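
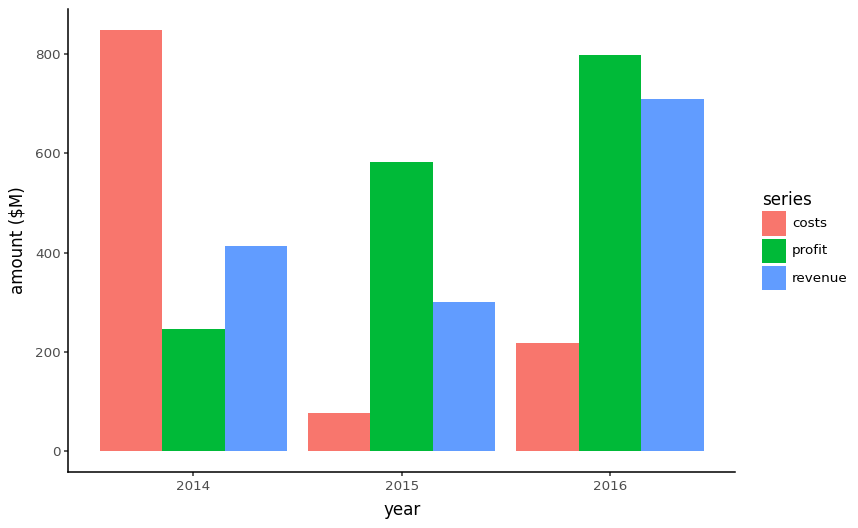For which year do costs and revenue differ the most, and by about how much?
2016: costs ≈ 200, revenue ≈ 700 → gap ≈ 500. Next-largest (2014) is only ≈ 400.

2016, ≈ 500 $M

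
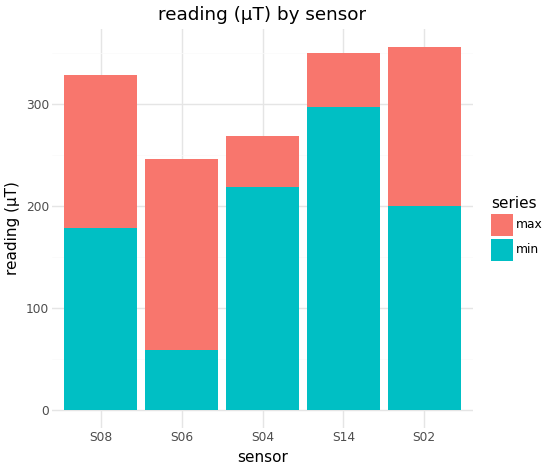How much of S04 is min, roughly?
≈ 200

min top ≈ 200, bottom ≈ 0; segment ≈ 200.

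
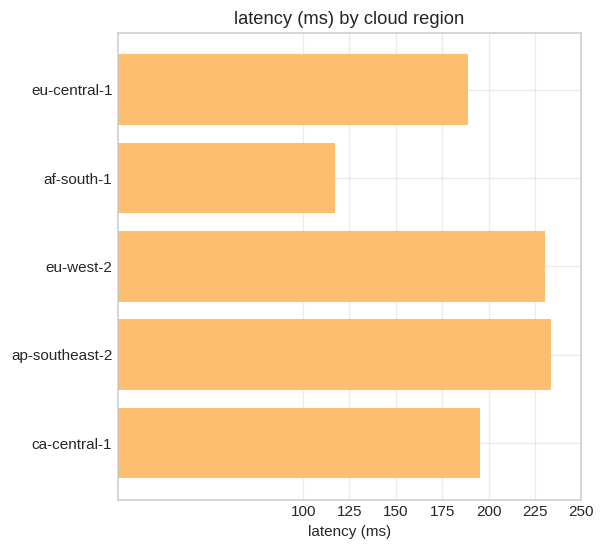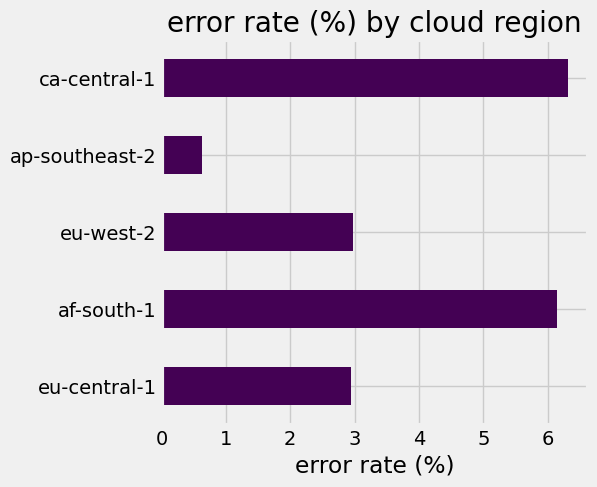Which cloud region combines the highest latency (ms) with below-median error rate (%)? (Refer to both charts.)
Chart 2 median error rate (%) ≈ 3; below-median cloud regions: eu-central-1, ap-southeast-2. Among those, ap-southeast-2 has the highest latency (ms) (≈ 225).

ap-southeast-2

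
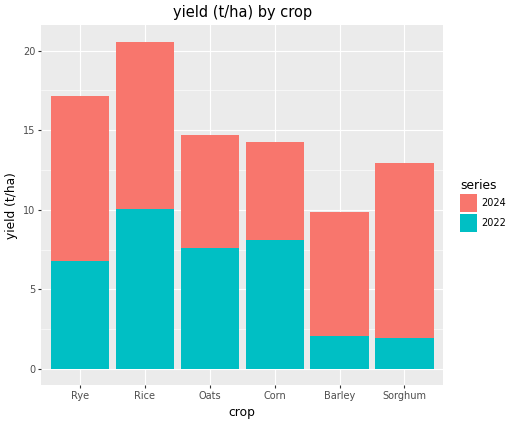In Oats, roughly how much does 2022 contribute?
2022 top ≈ 8, bottom ≈ 0; segment ≈ 8.

≈ 8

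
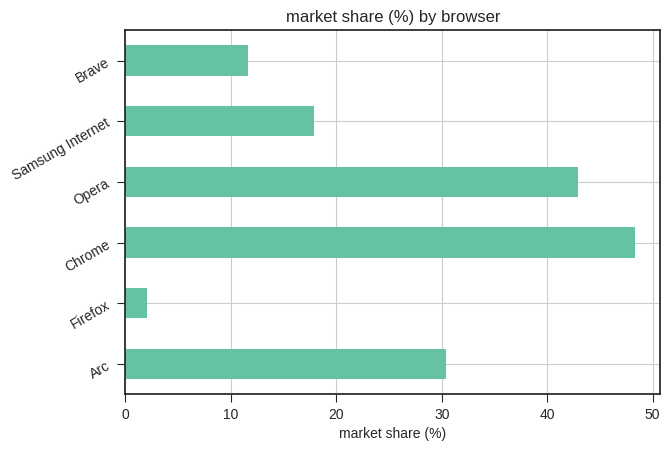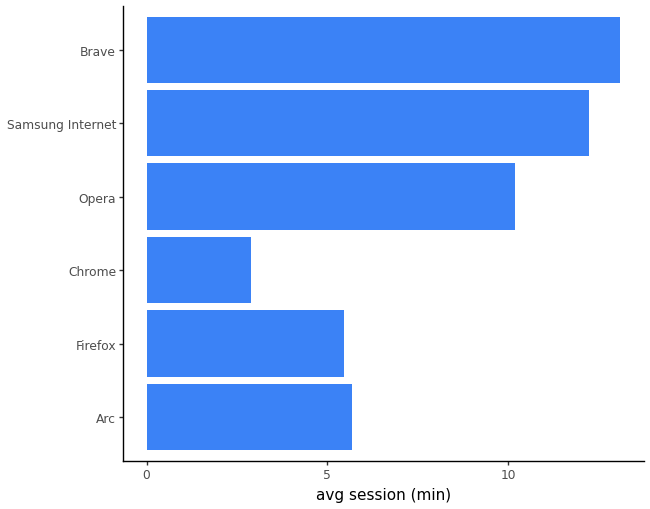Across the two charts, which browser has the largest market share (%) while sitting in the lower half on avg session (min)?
Chart 2 median avg session (min) ≈ 8; below-median browsers: Arc, Firefox, Chrome. Among those, Chrome has the highest market share (%) (≈ 50).

Chrome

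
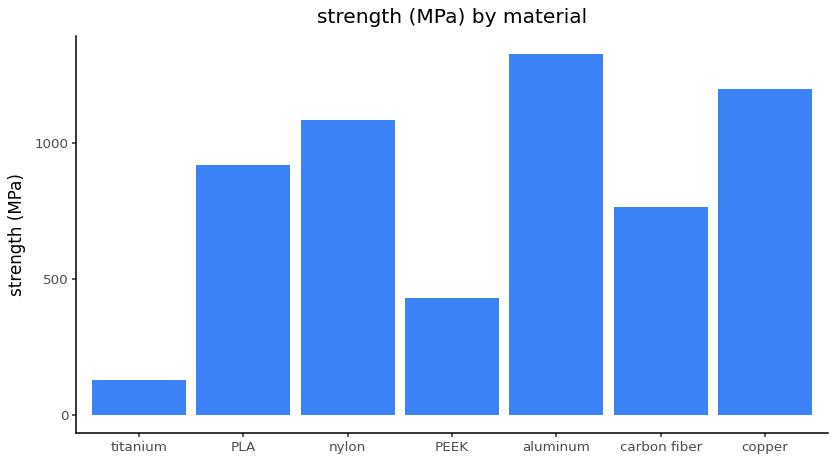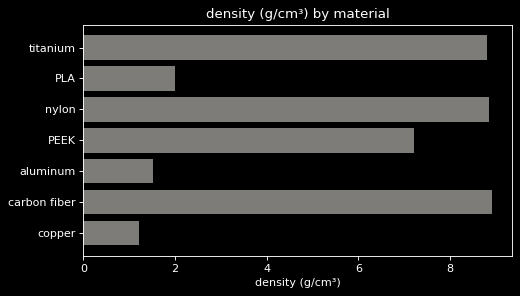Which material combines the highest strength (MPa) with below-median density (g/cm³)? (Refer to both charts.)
Chart 2 median density (g/cm³) ≈ 7; below-median materials: PLA, aluminum, copper. Among those, aluminum has the highest strength (MPa) (≈ 1400).

aluminum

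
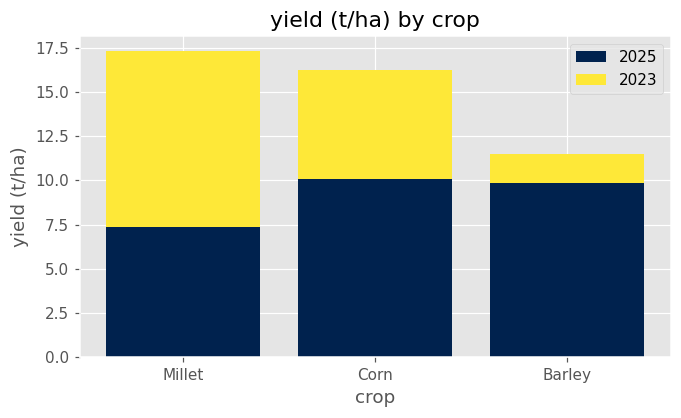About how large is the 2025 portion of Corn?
2025 top ≈ 10, bottom ≈ 0; segment ≈ 10.

≈ 10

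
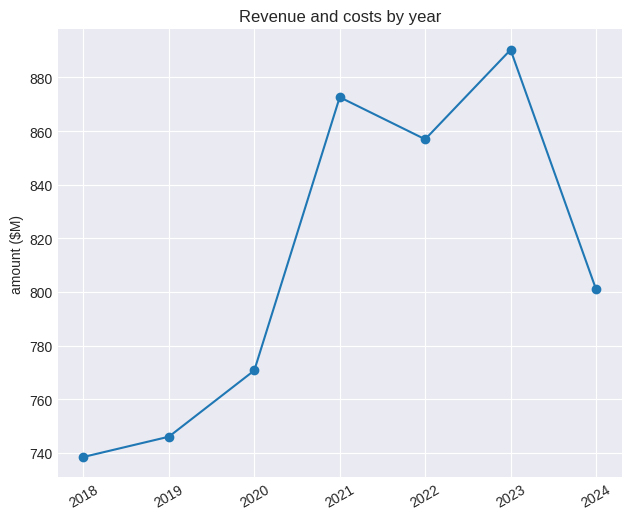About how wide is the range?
≈ 160

Max 2023 ≈ 900, min 2018 ≈ 740; range ≈ 160.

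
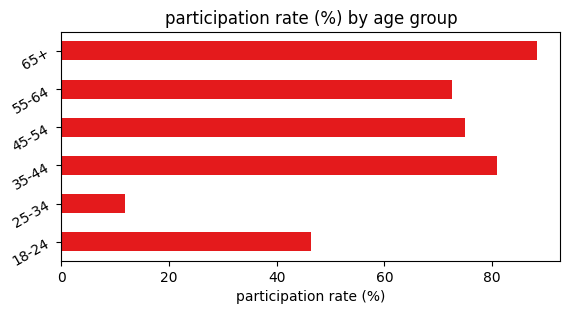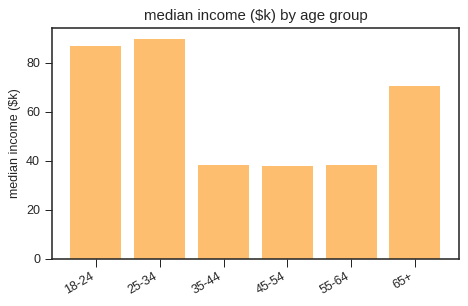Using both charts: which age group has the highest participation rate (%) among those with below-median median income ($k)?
Chart 2 median median income ($k) ≈ 50; below-median age groups: 35-44, 45-54, 55-64. Among those, 35-44 has the highest participation rate (%) (≈ 80).

35-44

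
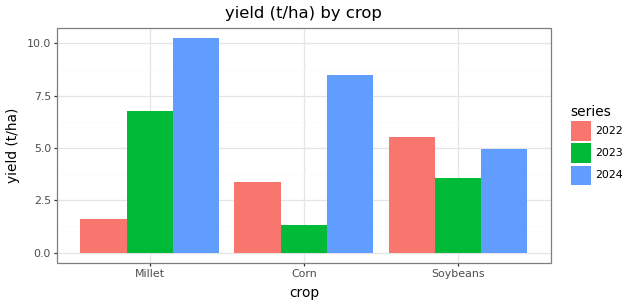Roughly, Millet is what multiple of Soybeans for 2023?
≈ 1.75×

Millet ≈ 7, Soybeans ≈ 4; 7/4 ≈ 1.75.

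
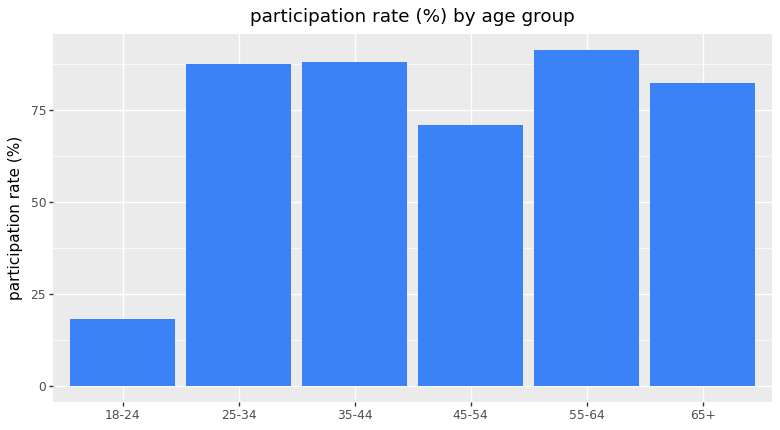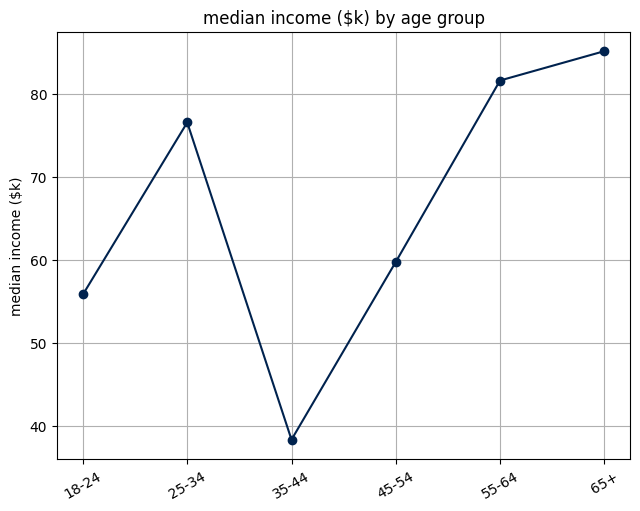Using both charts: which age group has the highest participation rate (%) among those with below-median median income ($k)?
35-44

Chart 2 median median income ($k) ≈ 70; below-median age groups: 18-24, 35-44, 45-54. Among those, 35-44 has the highest participation rate (%) (≈ 90).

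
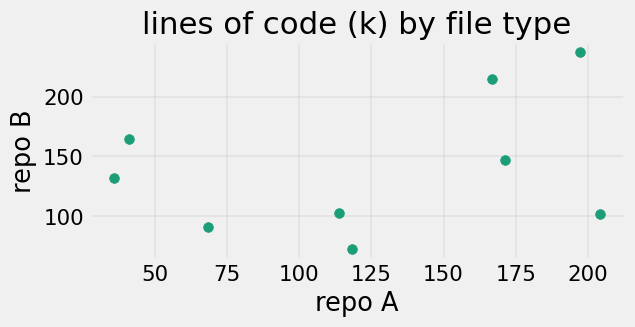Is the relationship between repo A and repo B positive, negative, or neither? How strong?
Points are positively correlated; weak (|r| ≈ 0.3).

positive, weak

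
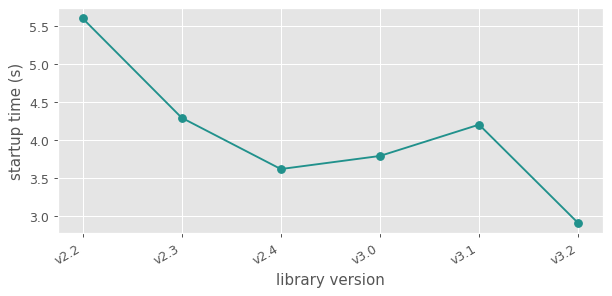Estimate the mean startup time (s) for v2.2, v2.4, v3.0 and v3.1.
≈ 4.25

(5.5 + 3.5 + 4.0 + 4.0) / 4 ≈ 4.25.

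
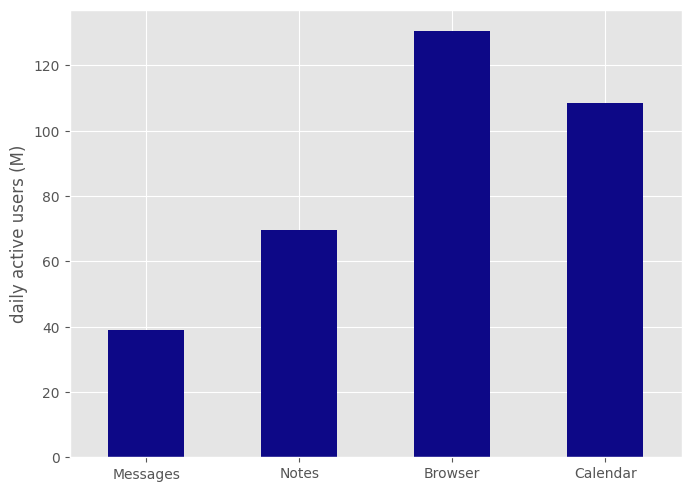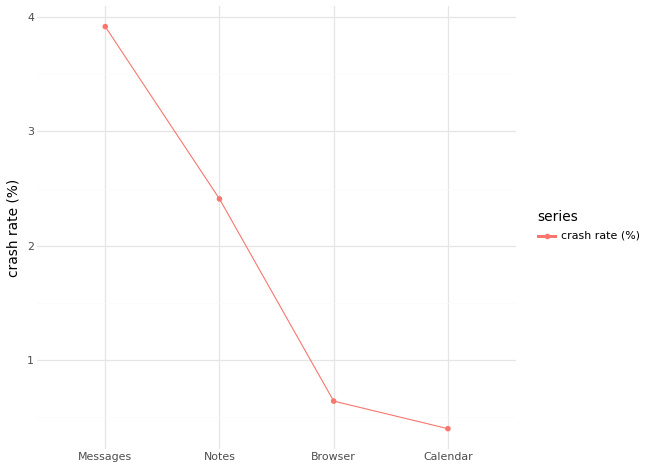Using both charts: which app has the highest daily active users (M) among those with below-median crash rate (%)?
Browser

Chart 2 median crash rate (%) ≈ 1.5; below-median apps: Browser, Calendar. Among those, Browser has the highest daily active users (M) (≈ 140).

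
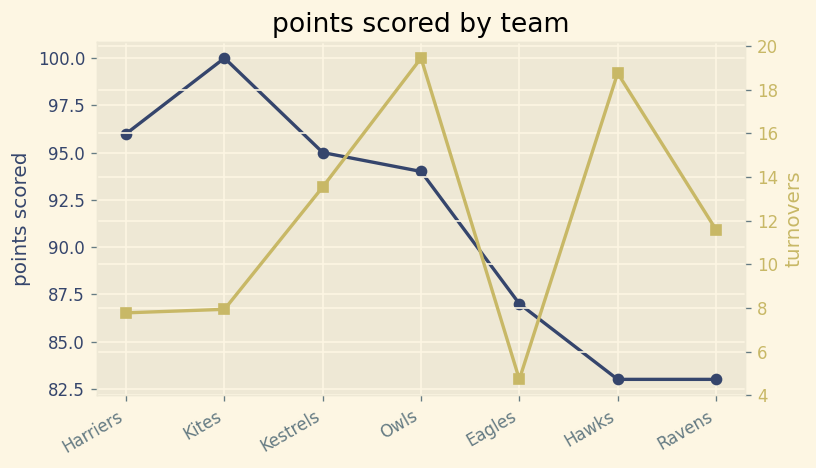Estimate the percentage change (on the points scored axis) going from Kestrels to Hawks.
Kestrels ≈ 96, Hawks ≈ 84; (84 − 96) / 96 ≈ -12.5%.

≈ -12.5%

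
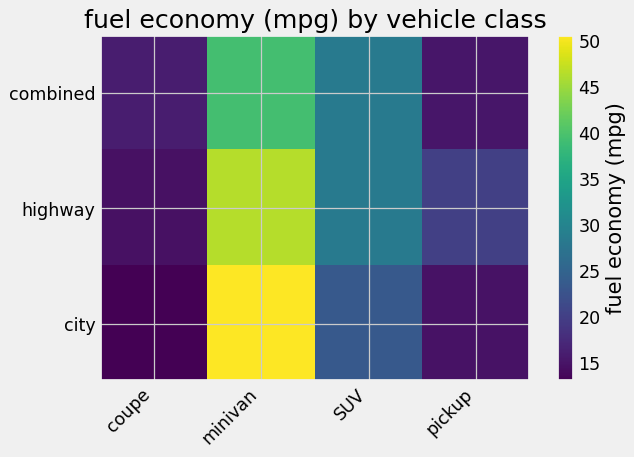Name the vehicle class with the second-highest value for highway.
Top 3 for highway: minivan ≈ 45, SUV ≈ 30, pickup ≈ 20.

SUV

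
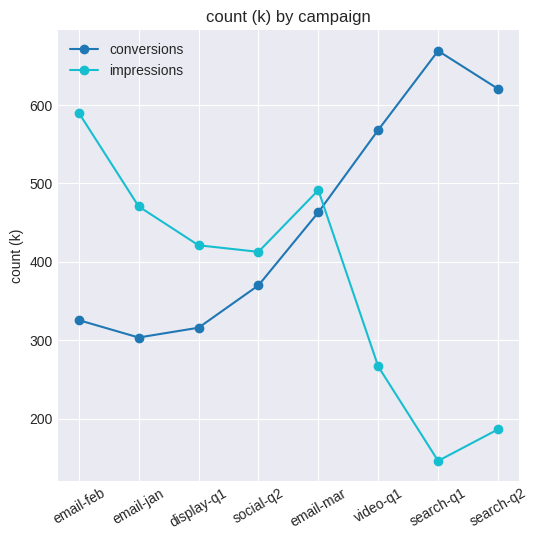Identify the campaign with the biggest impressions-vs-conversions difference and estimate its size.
search-q1: impressions ≈ 150, conversions ≈ 650 → gap ≈ 500. Next-largest (search-q2) is only ≈ 400.

search-q1, ≈ 500 k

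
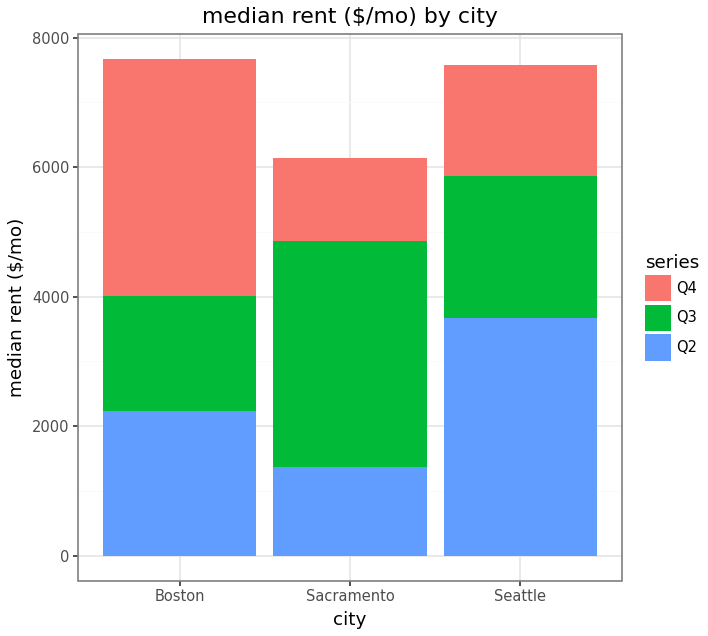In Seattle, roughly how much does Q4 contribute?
≈ 2000

Q4 top ≈ 8000, bottom ≈ 6000; segment ≈ 2000.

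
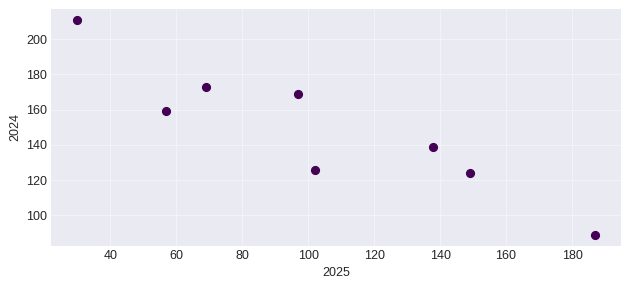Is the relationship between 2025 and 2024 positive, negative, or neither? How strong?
negative, strong

Points are negatively correlated; strong (|r| ≈ 0.9).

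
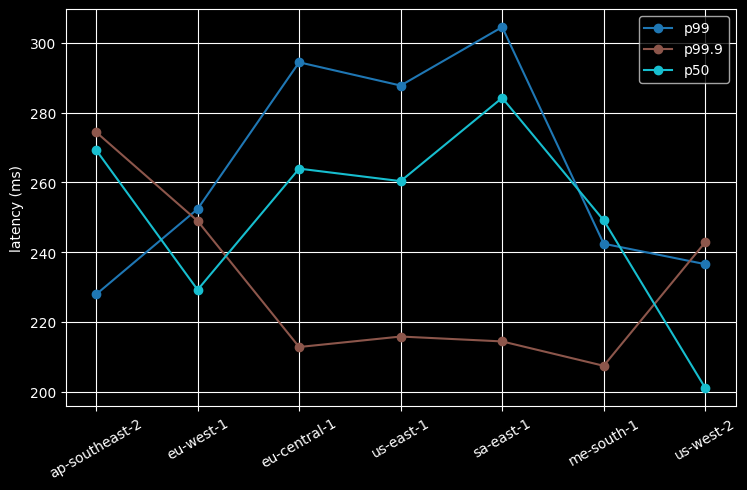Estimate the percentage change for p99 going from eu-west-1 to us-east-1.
eu-west-1 ≈ 250, us-east-1 ≈ 290; (290 − 250) / 250 ≈ +16%.

≈ +16%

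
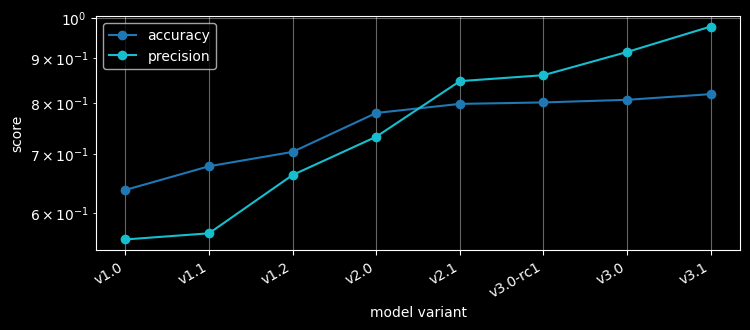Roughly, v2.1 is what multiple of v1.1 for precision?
≈ 1.55×

v2.1 ≈ 0.85, v1.1 ≈ 0.55; 0.85/0.55 ≈ 1.55.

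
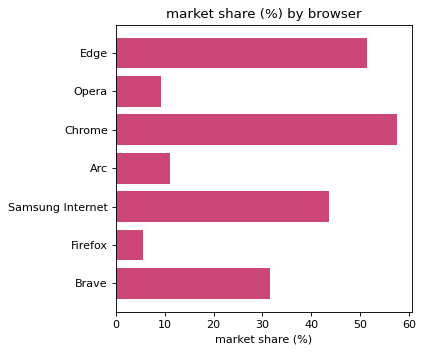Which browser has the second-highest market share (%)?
Top 3: Chrome ≈ 60, Edge ≈ 50, Samsung Internet ≈ 45.

Edge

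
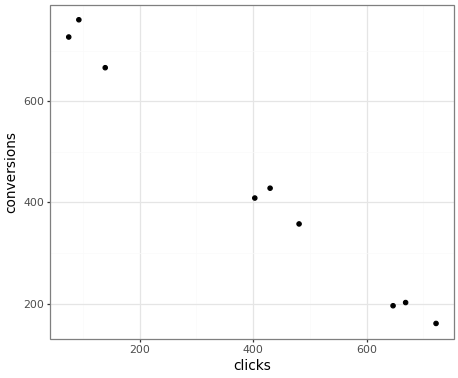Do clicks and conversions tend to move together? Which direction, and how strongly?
Points are negatively correlated; strong (|r| ≈ 1.0).

negative, strong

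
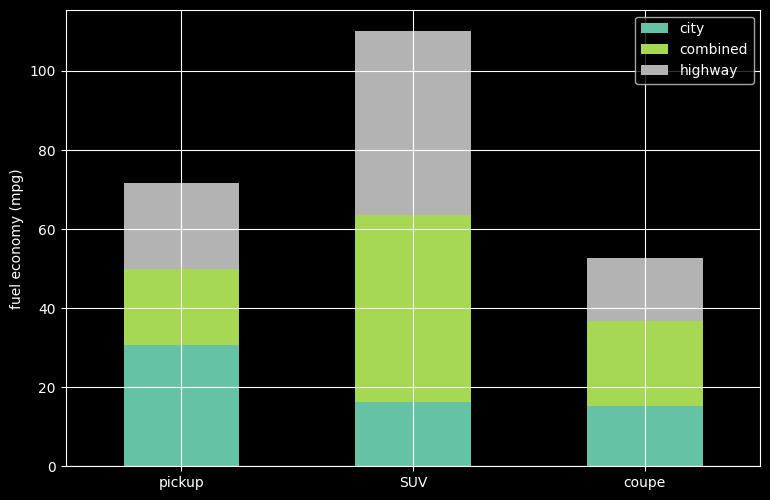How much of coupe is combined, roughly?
≈ 20

combined top ≈ 40, bottom ≈ 20; segment ≈ 20.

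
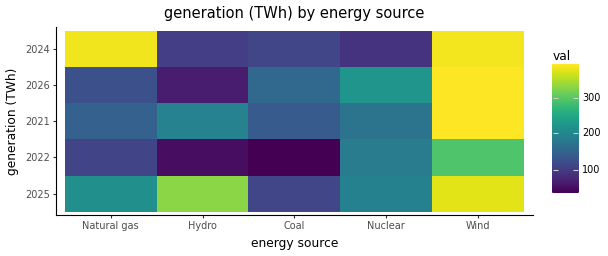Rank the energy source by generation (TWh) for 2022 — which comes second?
Nuclear

Top 3 for 2022: Wind ≈ 300, Nuclear ≈ 200, Natural gas ≈ 100.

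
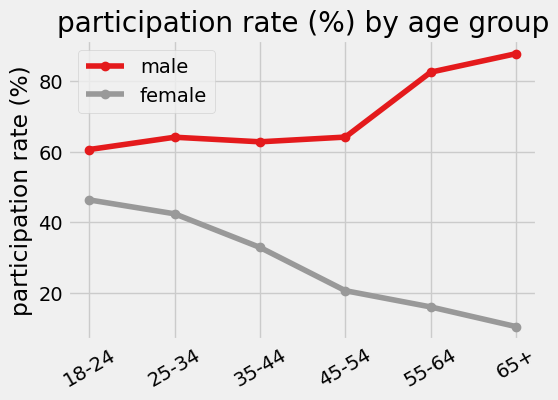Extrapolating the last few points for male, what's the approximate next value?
≈ 105

Last three: 60, 80, 90 → slope ≈ 15/step → next ≈ 105.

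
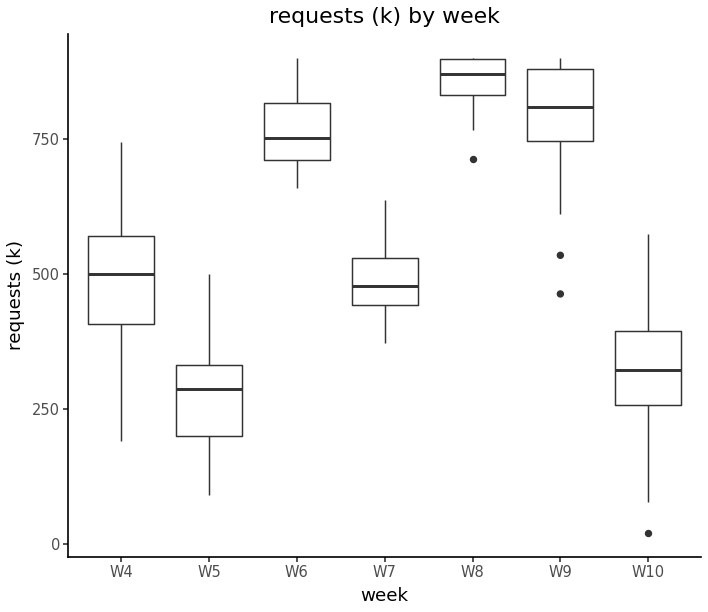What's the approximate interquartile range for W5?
Q3 ≈ 350, Q1 ≈ 200; IQR ≈ 150.

≈ 150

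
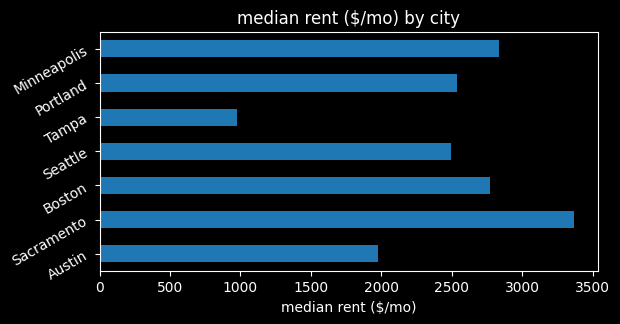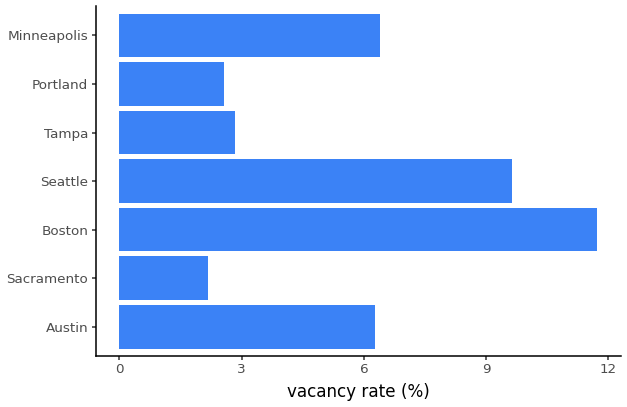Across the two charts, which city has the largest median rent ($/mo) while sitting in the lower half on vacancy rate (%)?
Chart 2 median vacancy rate (%) ≈ 6; below-median cities: Sacramento, Tampa, Portland. Among those, Sacramento has the highest median rent ($/mo) (≈ 3500).

Sacramento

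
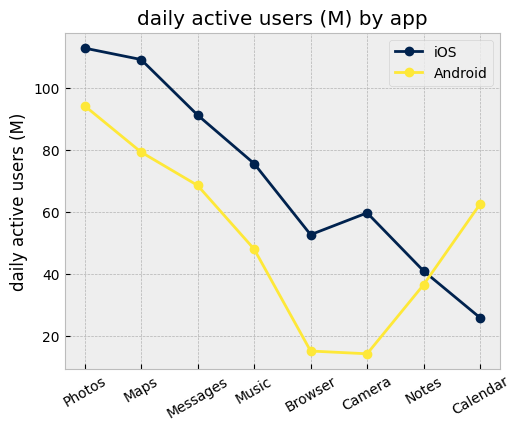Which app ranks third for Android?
Top 4 for Android: Photos ≈ 90, Maps ≈ 80, Messages ≈ 70, Calendar ≈ 60.

Messages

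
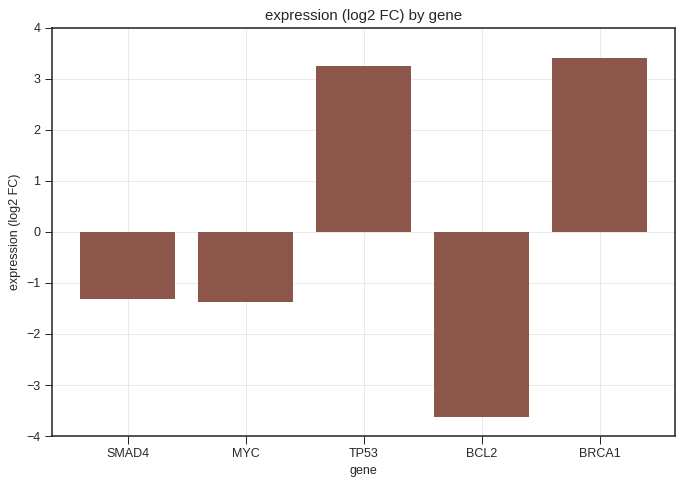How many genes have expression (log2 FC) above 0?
Above 0: TP53, BRCA1.

2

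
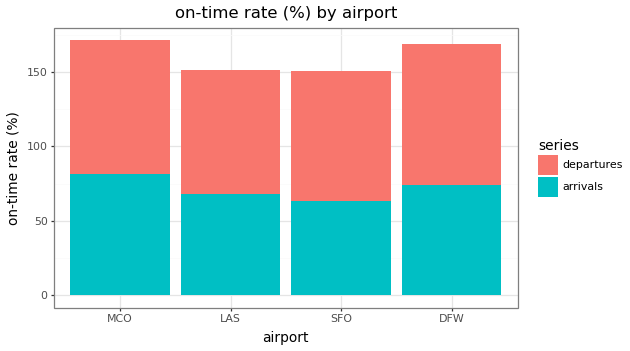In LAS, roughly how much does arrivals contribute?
≈ 60

arrivals top ≈ 60, bottom ≈ 0; segment ≈ 60.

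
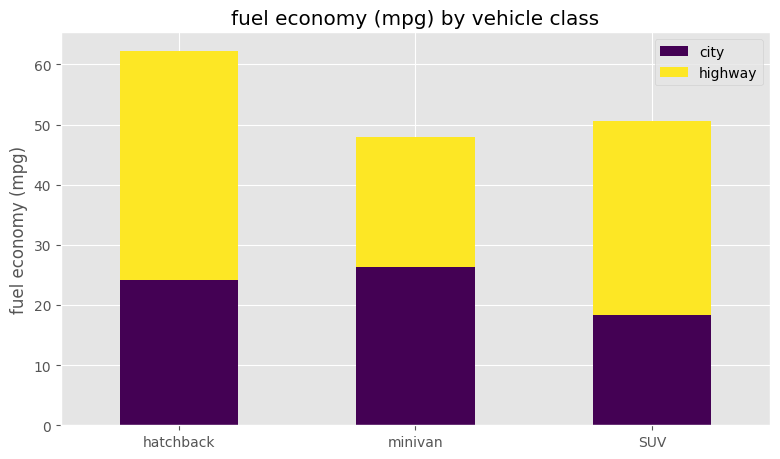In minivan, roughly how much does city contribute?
city top ≈ 30, bottom ≈ 0; segment ≈ 30.

≈ 30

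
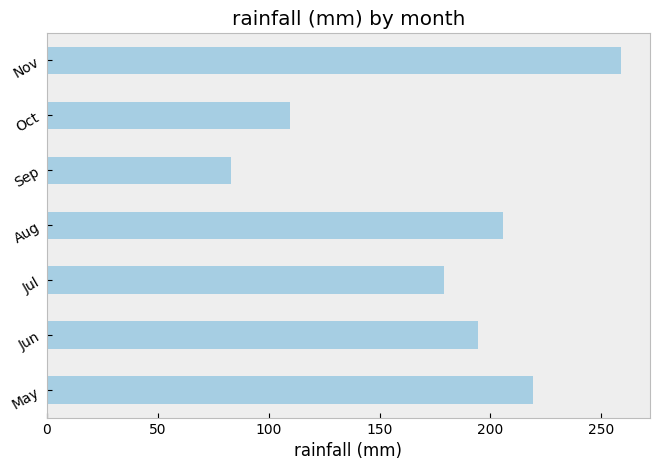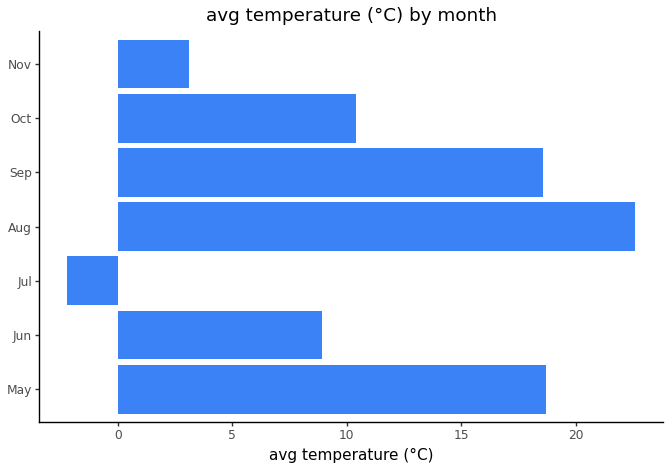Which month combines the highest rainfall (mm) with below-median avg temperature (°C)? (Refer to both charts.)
Chart 2 median avg temperature (°C) ≈ 10; below-median months: Jun, Jul, Nov. Among those, Nov has the highest rainfall (mm) (≈ 250).

Nov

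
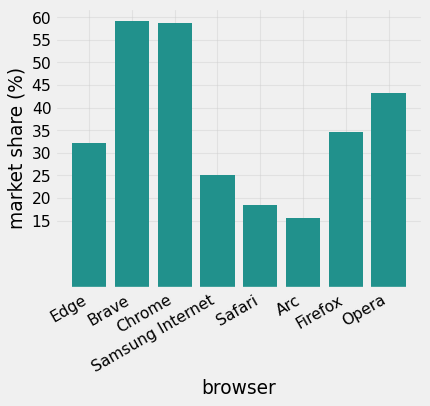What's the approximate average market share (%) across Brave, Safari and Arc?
≈ 32

(60 + 20 + 15) / 3 ≈ 32.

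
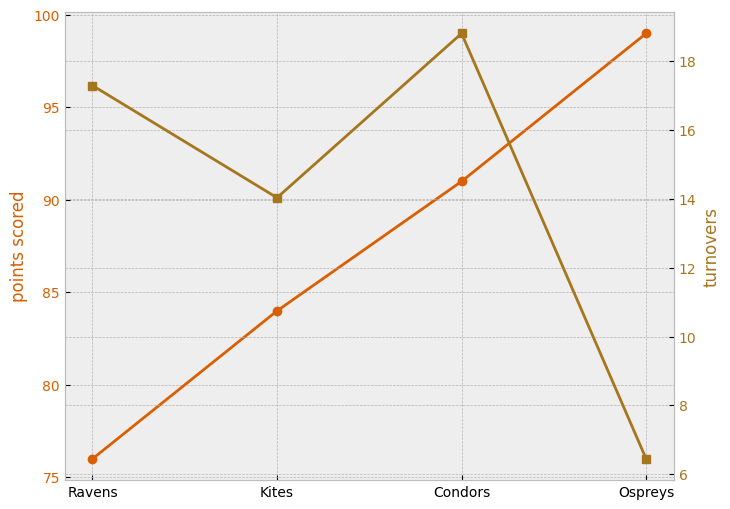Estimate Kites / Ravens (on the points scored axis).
Kites ≈ 84, Ravens ≈ 76; 84/76 ≈ 1.11.

≈ 1.11×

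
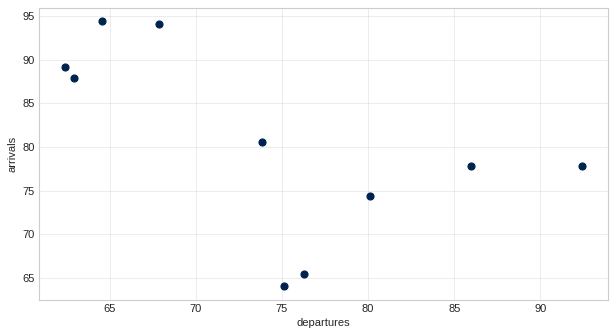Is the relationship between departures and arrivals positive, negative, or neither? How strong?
negative, moderate

Points are negatively correlated; moderate (|r| ≈ 0.6).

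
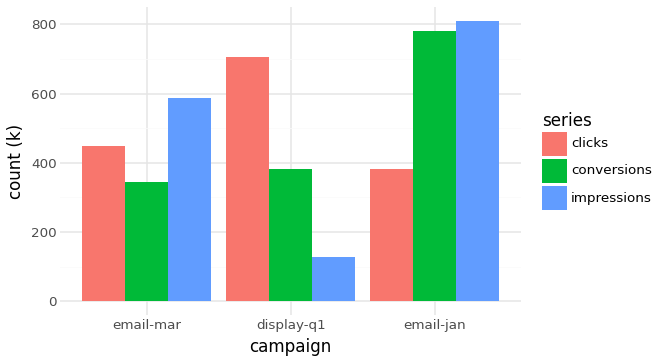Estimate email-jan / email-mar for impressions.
email-jan ≈ 800, email-mar ≈ 600; 800/600 ≈ 1.33.

≈ 1.33×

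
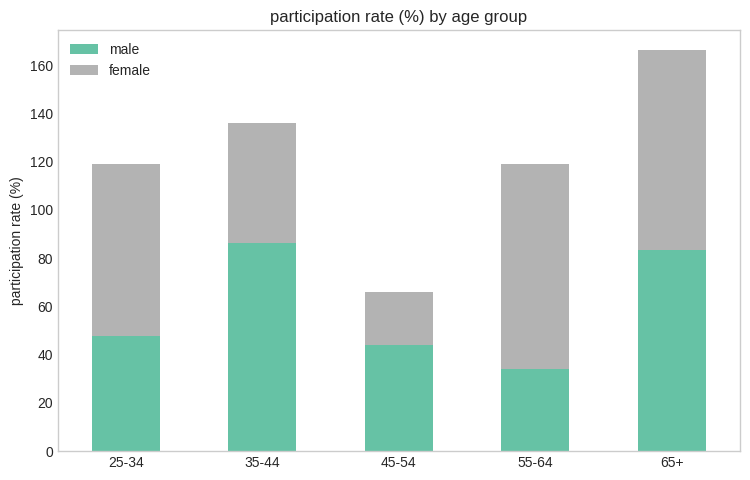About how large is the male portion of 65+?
≈ 80

male top ≈ 80, bottom ≈ 0; segment ≈ 80.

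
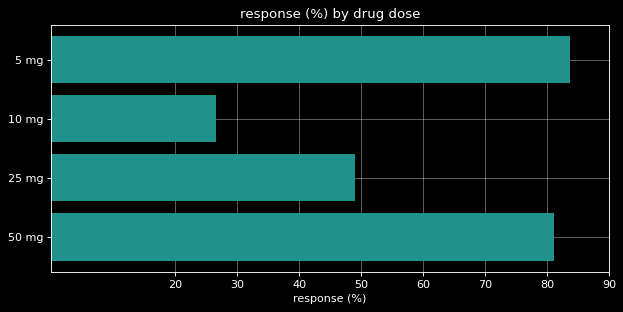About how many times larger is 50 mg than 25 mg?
≈ 1.6×

50 mg ≈ 80, 25 mg ≈ 50; 80/50 ≈ 1.6.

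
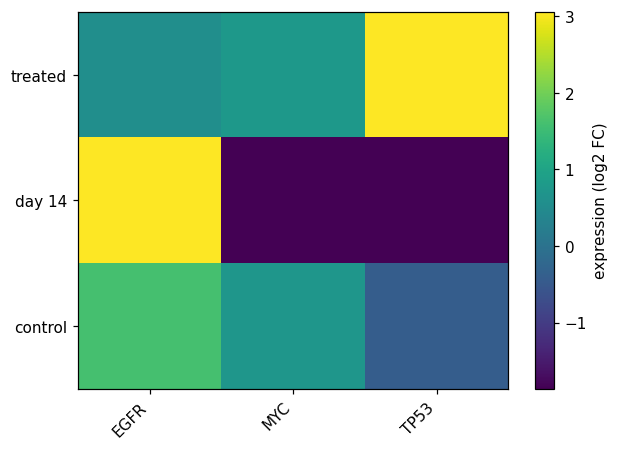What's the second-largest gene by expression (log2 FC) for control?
Top 3 for control: EGFR ≈ 1.5, MYC ≈ 0.5, TP53 ≈ -0.5.

MYC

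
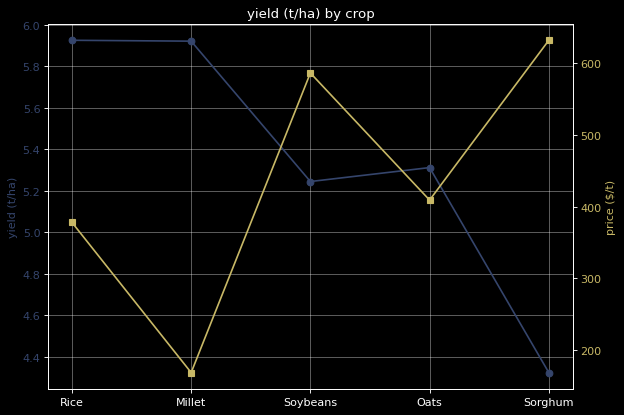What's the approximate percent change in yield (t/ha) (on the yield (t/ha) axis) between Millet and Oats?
Millet ≈ 6.0, Oats ≈ 5.4; (5.4 − 6.0) / 6.0 ≈ -10%.

≈ -10%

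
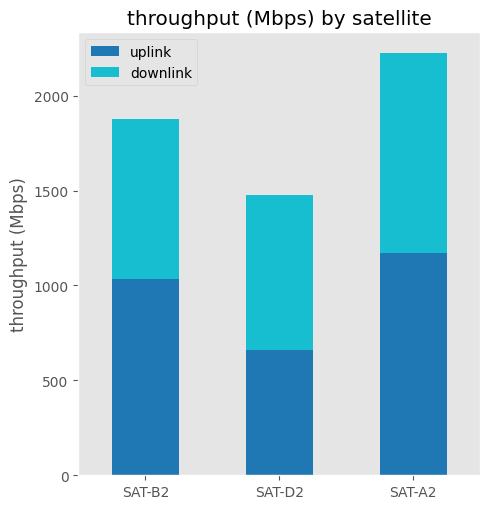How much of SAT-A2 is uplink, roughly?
uplink top ≈ 1200, bottom ≈ 0; segment ≈ 1200.

≈ 1200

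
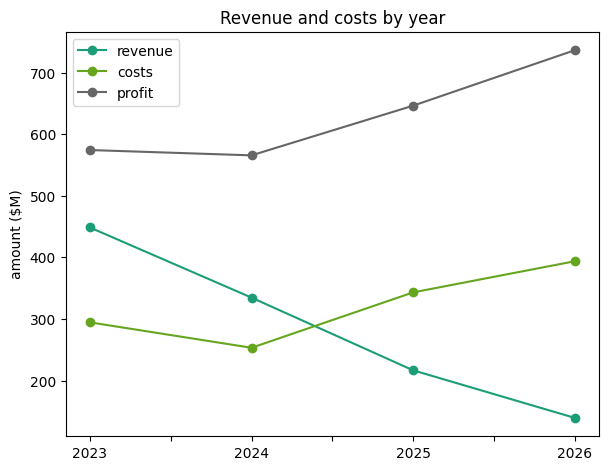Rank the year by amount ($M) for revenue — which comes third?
2025

Top 4 for revenue: 2023 ≈ 450, 2024 ≈ 350, 2025 ≈ 200, 2026 ≈ 150.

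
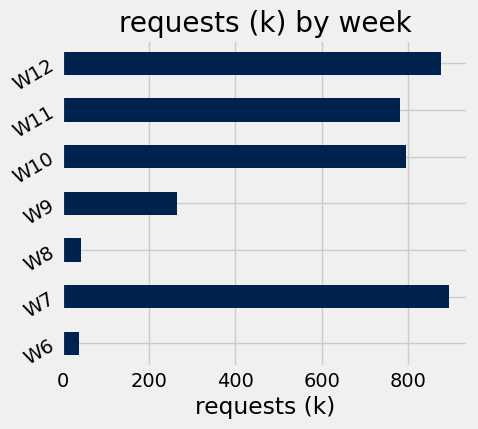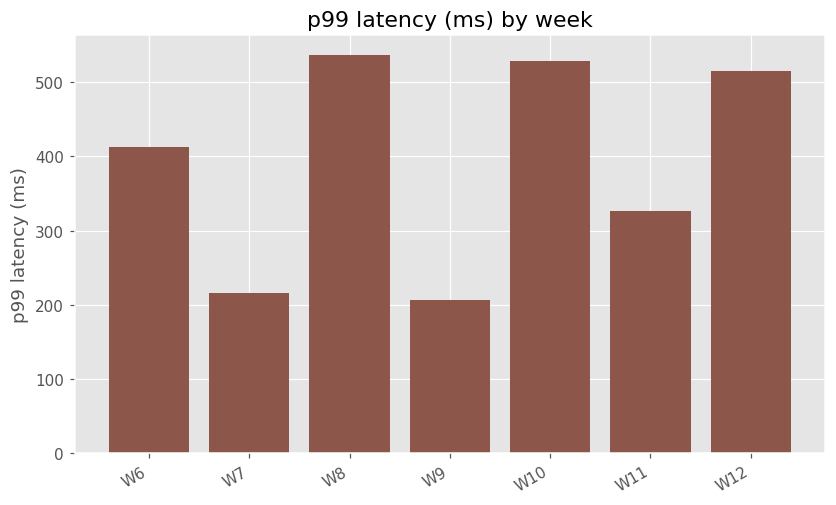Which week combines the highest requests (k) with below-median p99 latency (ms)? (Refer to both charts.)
W7

Chart 2 median p99 latency (ms) ≈ 400; below-median weeks: W7, W9, W11. Among those, W7 has the highest requests (k) (≈ 900).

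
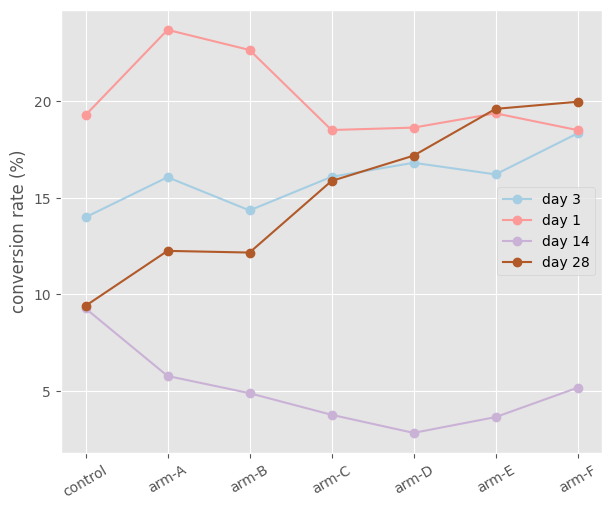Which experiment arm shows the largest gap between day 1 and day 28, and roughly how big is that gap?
arm-A, ≈ 12 %

arm-A: day 1 ≈ 24, day 28 ≈ 12 → gap ≈ 12. Next-largest (arm-B) is only ≈ 10.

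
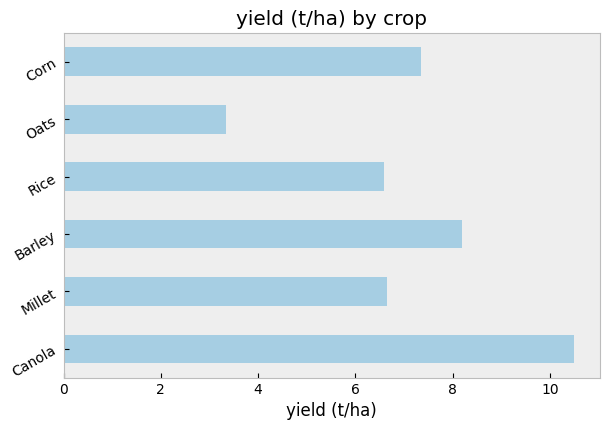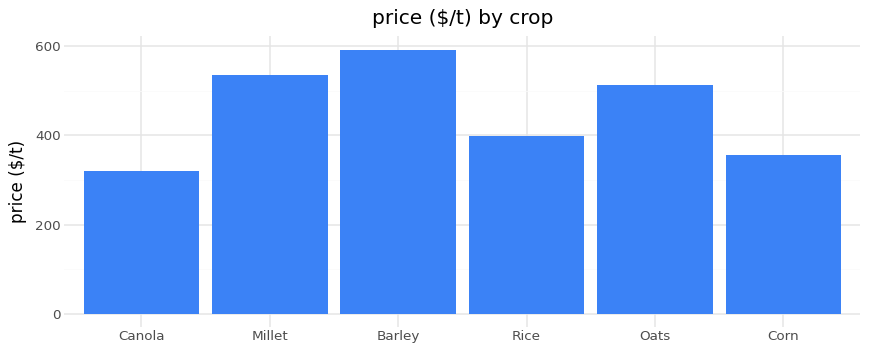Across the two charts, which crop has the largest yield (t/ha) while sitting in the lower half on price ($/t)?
Canola

Chart 2 median price ($/t) ≈ 500; below-median crops: Canola, Rice, Corn. Among those, Canola has the highest yield (t/ha) (≈ 11).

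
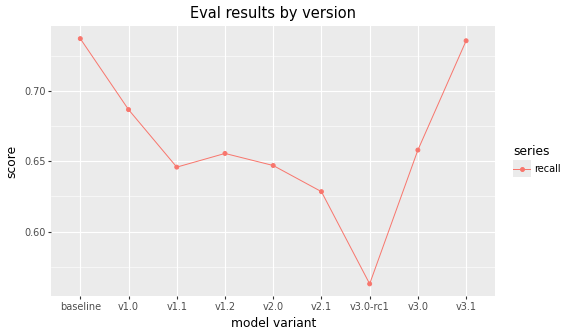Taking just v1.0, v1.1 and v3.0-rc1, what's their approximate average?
≈ 0.63

(0.68 + 0.64 + 0.56) / 3 ≈ 0.63.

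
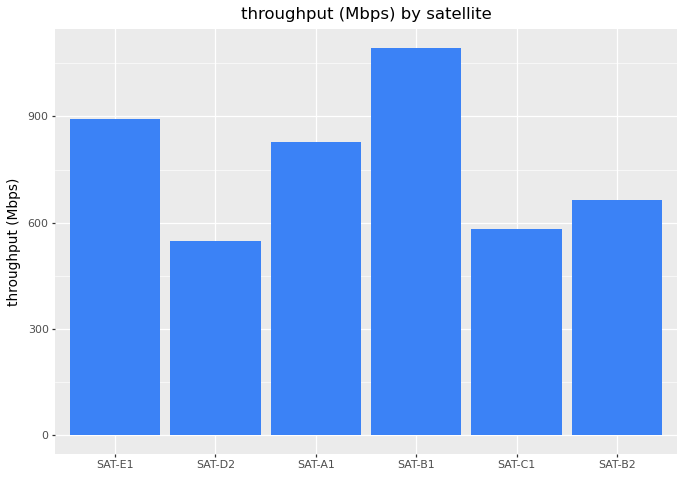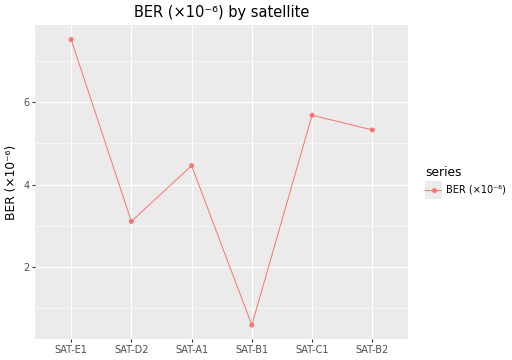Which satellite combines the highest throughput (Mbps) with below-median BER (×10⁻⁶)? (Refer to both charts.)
SAT-B1

Chart 2 median BER (×10⁻⁶) ≈ 5; below-median satellites: SAT-D2, SAT-A1, SAT-B1. Among those, SAT-B1 has the highest throughput (Mbps) (≈ 1000).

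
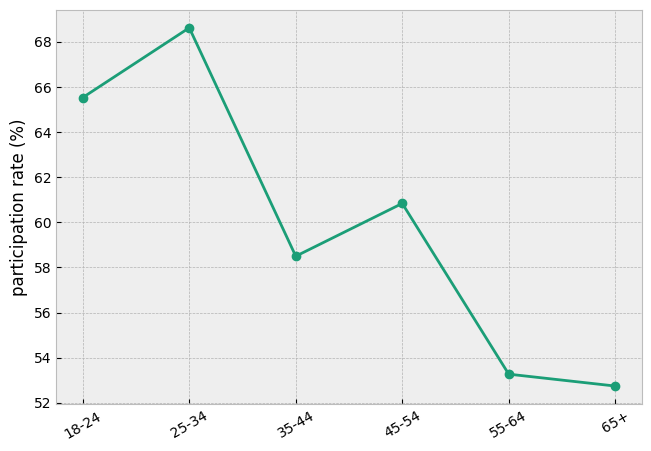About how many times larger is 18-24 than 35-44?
18-24 ≈ 66, 35-44 ≈ 58; 66/58 ≈ 1.14.

≈ 1.14×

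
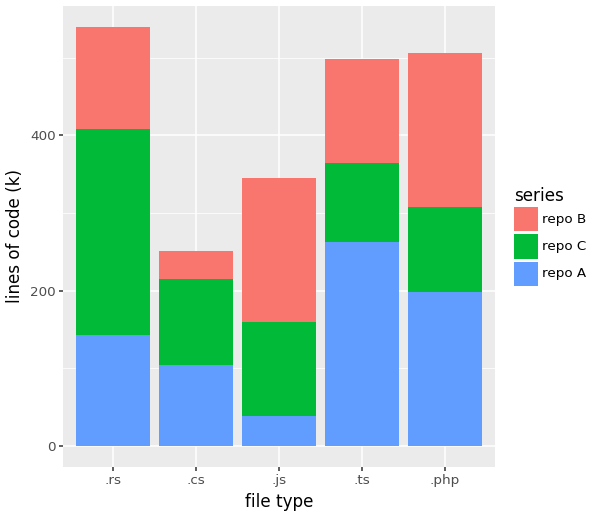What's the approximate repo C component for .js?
repo C top ≈ 150, bottom ≈ 50; segment ≈ 100.

≈ 100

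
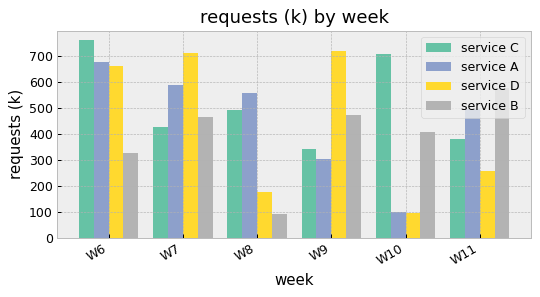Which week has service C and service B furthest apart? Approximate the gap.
W6, ≈ 500 k

W6: service C ≈ 800, service B ≈ 300 → gap ≈ 500. Next-largest (W8) is only ≈ 400.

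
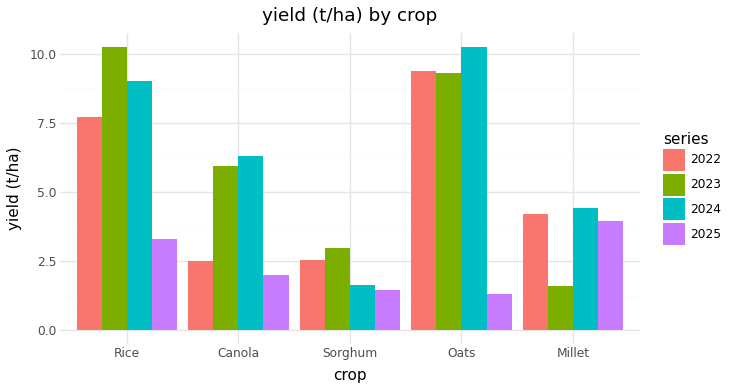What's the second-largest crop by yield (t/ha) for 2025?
Top 3 for 2025: Millet ≈ 4, Rice ≈ 3, Canola ≈ 2.

Rice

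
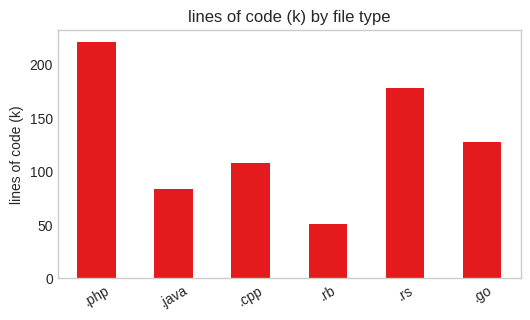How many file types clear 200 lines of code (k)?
Above 200: .php.

1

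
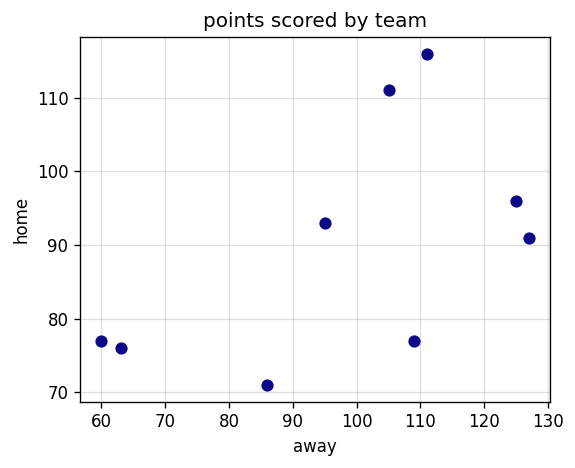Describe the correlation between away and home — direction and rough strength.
Points are positively correlated; moderate (|r| ≈ 0.6).

positive, moderate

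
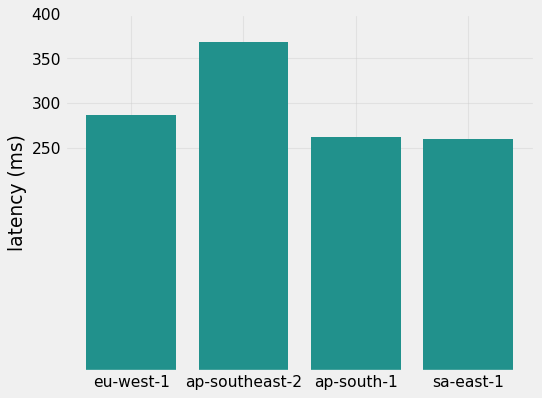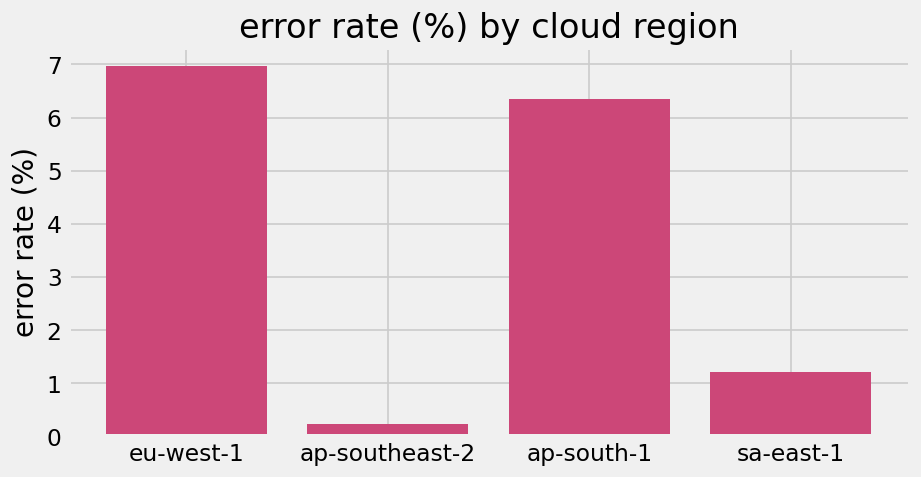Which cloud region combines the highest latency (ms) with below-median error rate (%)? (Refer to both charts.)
Chart 2 median error rate (%) ≈ 4; below-median cloud regions: ap-southeast-2, sa-east-1. Among those, ap-southeast-2 has the highest latency (ms) (≈ 350).

ap-southeast-2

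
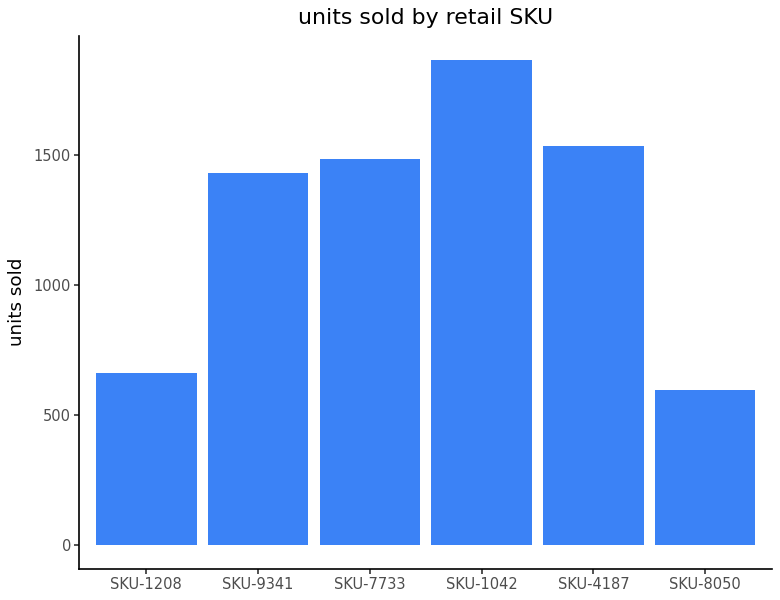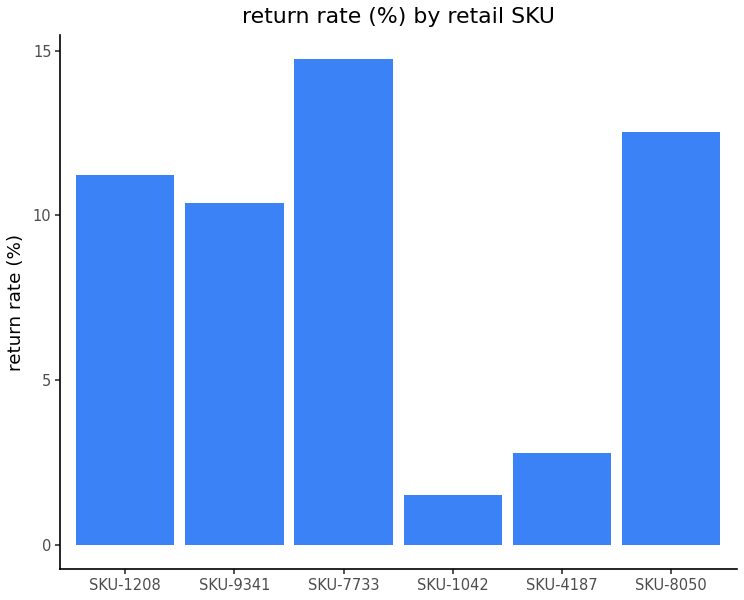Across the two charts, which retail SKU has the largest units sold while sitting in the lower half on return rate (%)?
SKU-1042

Chart 2 median return rate (%) ≈ 10; below-median retail SKUs: SKU-9341, SKU-1042, SKU-4187. Among those, SKU-1042 has the highest units sold (≈ 1800).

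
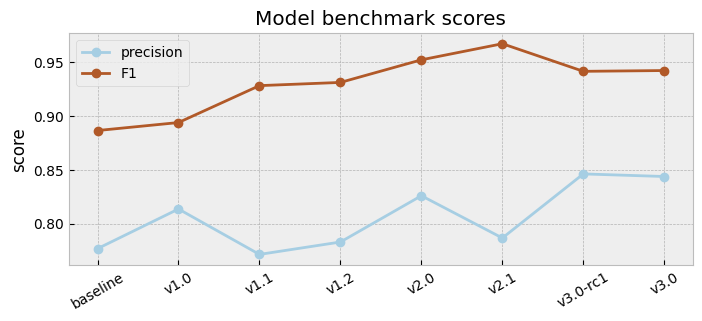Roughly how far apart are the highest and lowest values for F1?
≈ 0.08

Max v2.1 ≈ 0.96, min baseline ≈ 0.88; range ≈ 0.08.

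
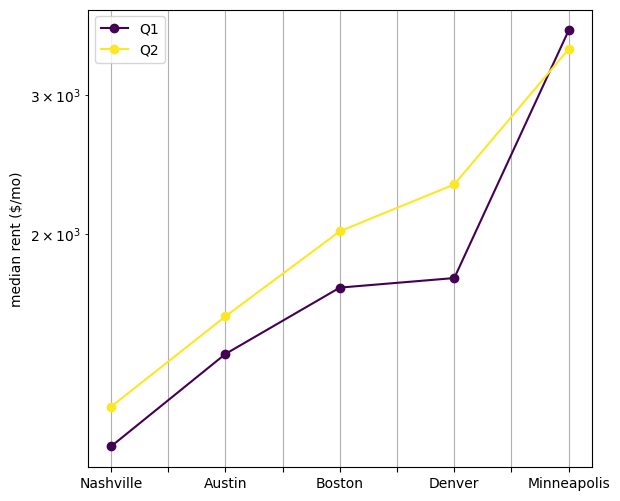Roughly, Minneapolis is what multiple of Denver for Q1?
Minneapolis ≈ 3500, Denver ≈ 2000; 3500/2000 ≈ 1.75.

≈ 1.75×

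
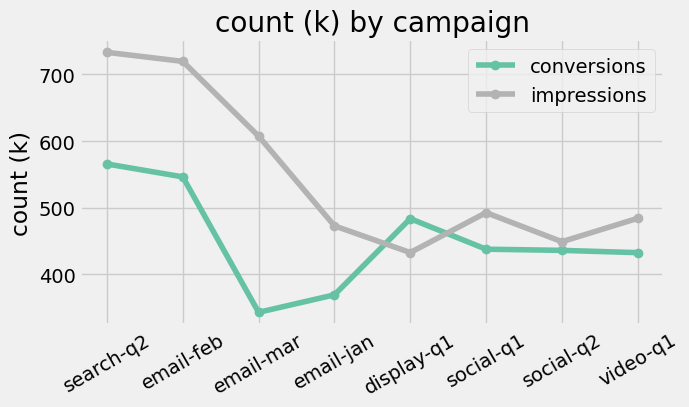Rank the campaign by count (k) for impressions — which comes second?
Top 3 for impressions: search-q2 ≈ 750, email-feb ≈ 700, email-mar ≈ 600.

email-feb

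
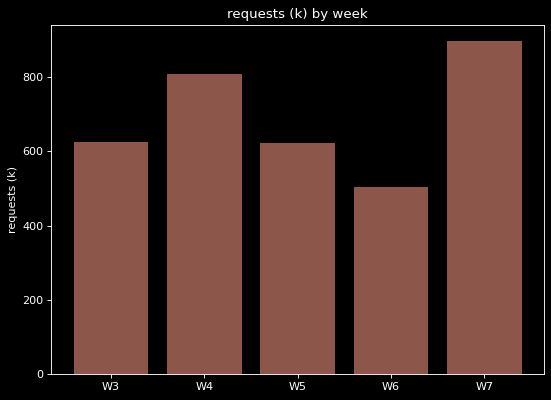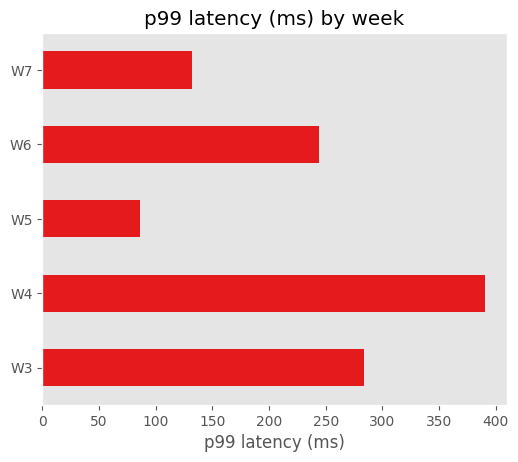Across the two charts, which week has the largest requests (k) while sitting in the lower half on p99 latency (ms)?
W7

Chart 2 median p99 latency (ms) ≈ 250; below-median weeks: W5, W7. Among those, W7 has the highest requests (k) (≈ 900).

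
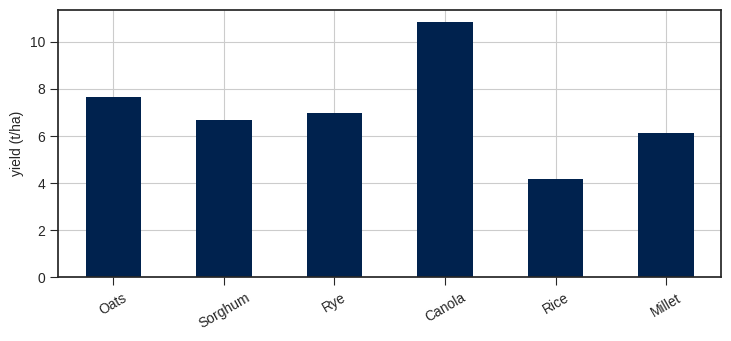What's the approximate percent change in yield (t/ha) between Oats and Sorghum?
Oats ≈ 8, Sorghum ≈ 7; (7 − 8) / 8 ≈ -12.5%.

≈ -12.5%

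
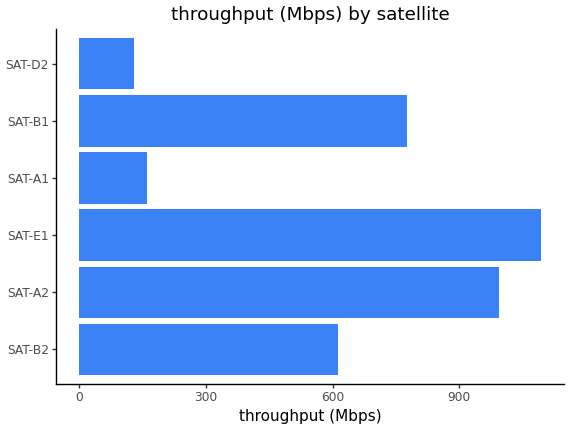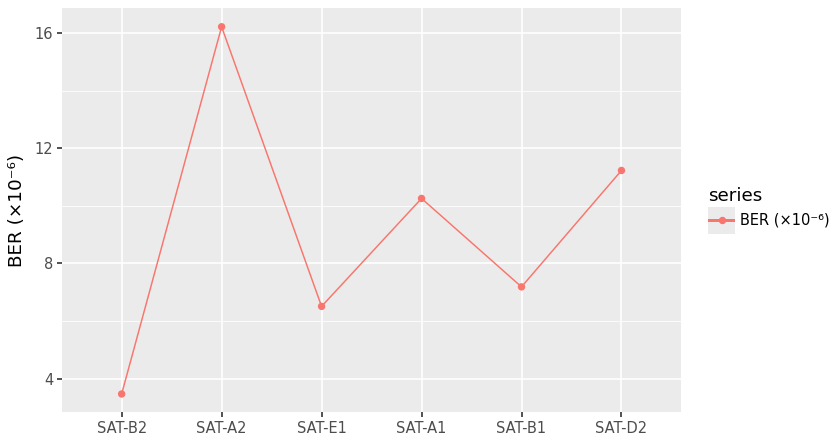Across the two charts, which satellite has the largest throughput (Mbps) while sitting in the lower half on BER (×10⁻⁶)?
Chart 2 median BER (×10⁻⁶) ≈ 8; below-median satellites: SAT-B2, SAT-E1, SAT-B1. Among those, SAT-E1 has the highest throughput (Mbps) (≈ 1000).

SAT-E1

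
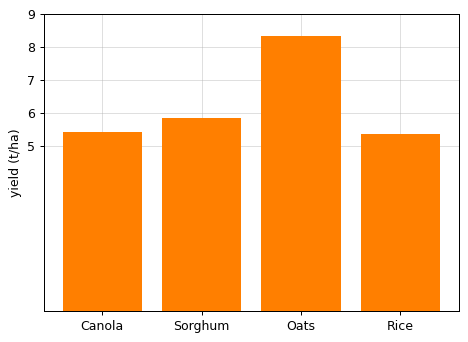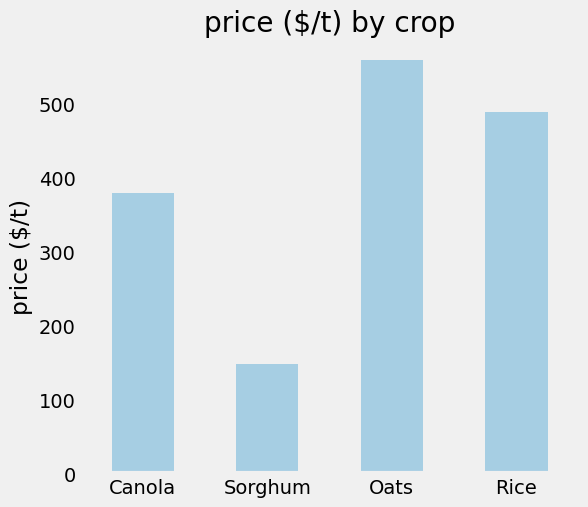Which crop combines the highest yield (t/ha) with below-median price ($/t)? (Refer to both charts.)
Chart 2 median price ($/t) ≈ 400; below-median crops: Canola, Sorghum. Among those, Sorghum has the highest yield (t/ha) (≈ 6).

Sorghum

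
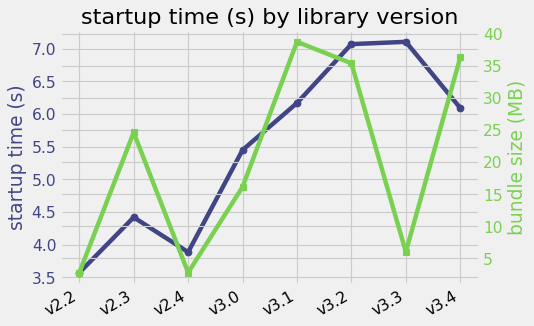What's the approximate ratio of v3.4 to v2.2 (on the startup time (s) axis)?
≈ 1.71×

v3.4 ≈ 6.0, v2.2 ≈ 3.5; 6.0/3.5 ≈ 1.71.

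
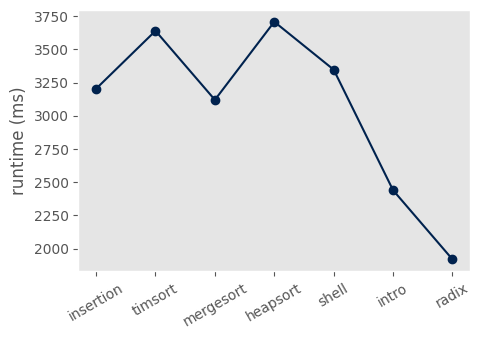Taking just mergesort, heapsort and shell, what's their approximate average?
(3200 + 3800 + 3400) / 3 ≈ 3467.

≈ 3467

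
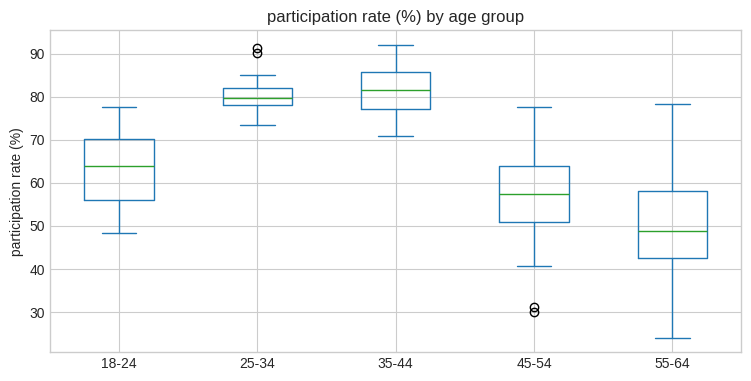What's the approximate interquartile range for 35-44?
≈ 10

Q3 ≈ 85, Q1 ≈ 75; IQR ≈ 10.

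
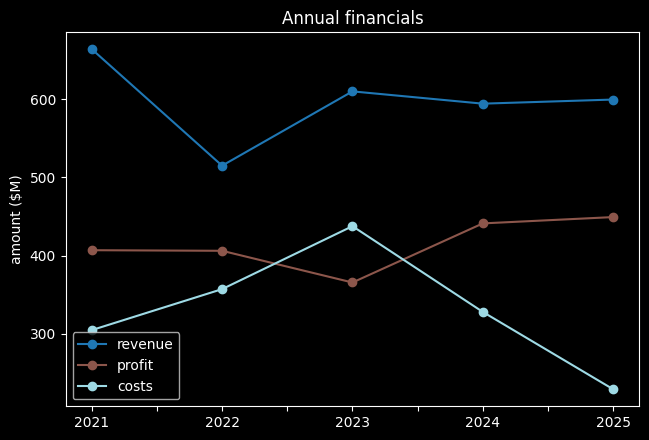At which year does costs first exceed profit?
2022: costs ≈ 350 vs profit ≈ 400 (not yet); 2023: costs ≈ 450 vs profit ≈ 350 (first crossover).

2023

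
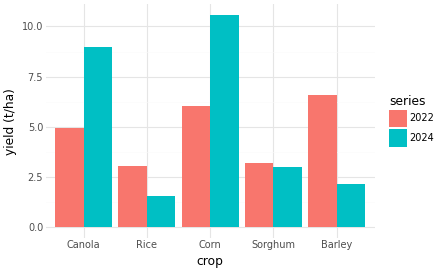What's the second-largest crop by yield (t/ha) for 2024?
Top 3 for 2024: Corn ≈ 11, Canola ≈ 9, Sorghum ≈ 3.

Canola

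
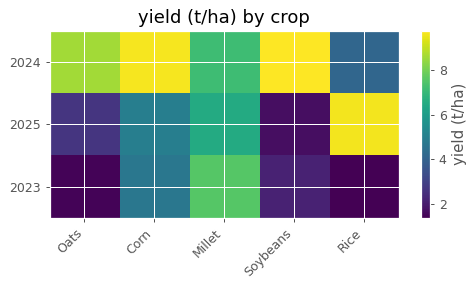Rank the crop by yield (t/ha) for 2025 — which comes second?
Millet

Top 3 for 2025: Rice ≈ 10, Millet ≈ 7, Corn ≈ 5.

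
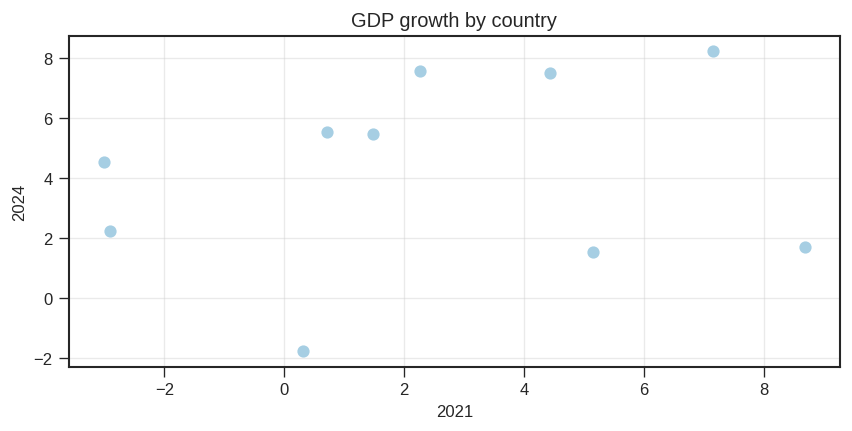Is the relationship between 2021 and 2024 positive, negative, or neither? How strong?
Points are roughly uncorrelated; weak (|r| ≈ 0.2).

no clear correlation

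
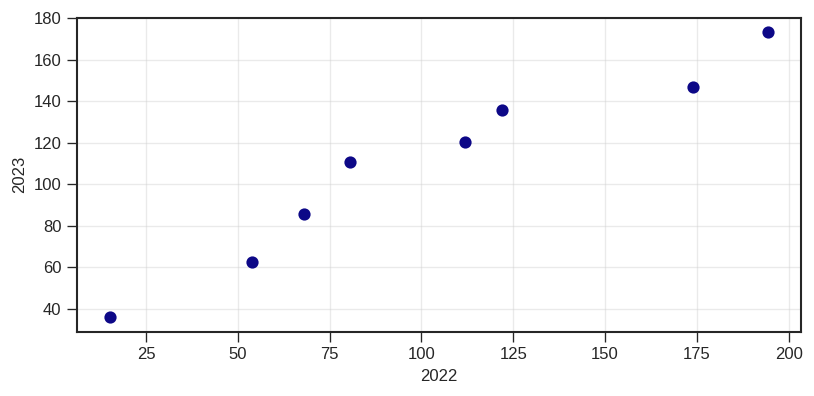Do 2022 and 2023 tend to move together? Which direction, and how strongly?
Points are positively correlated; strong (|r| ≈ 1.0).

positive, strong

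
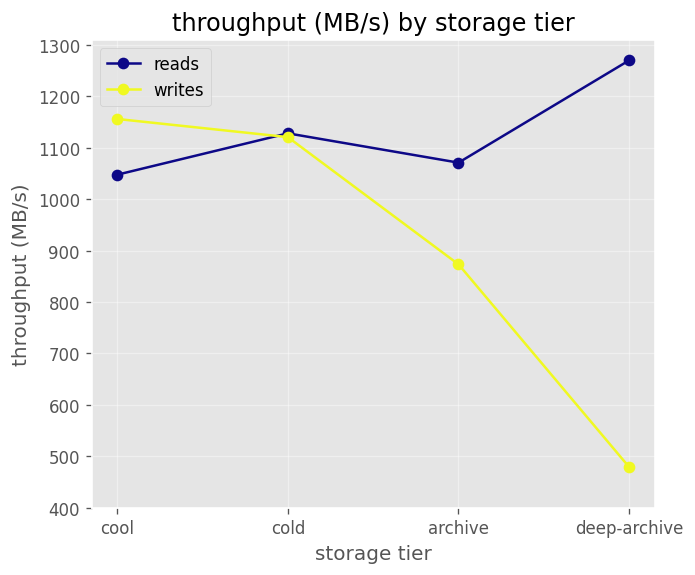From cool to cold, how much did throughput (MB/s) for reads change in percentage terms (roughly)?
cool ≈ 1000, cold ≈ 1100; (1100 − 1000) / 1000 ≈ +10%.

≈ +10%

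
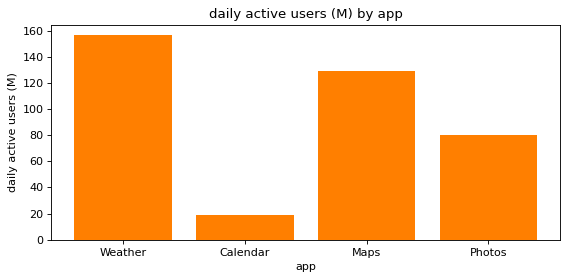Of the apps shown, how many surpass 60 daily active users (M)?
Above 60: Weather, Maps, Photos.

3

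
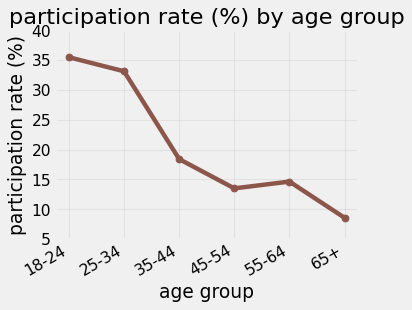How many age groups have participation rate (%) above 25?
Above 25: 18-24, 25-34.

2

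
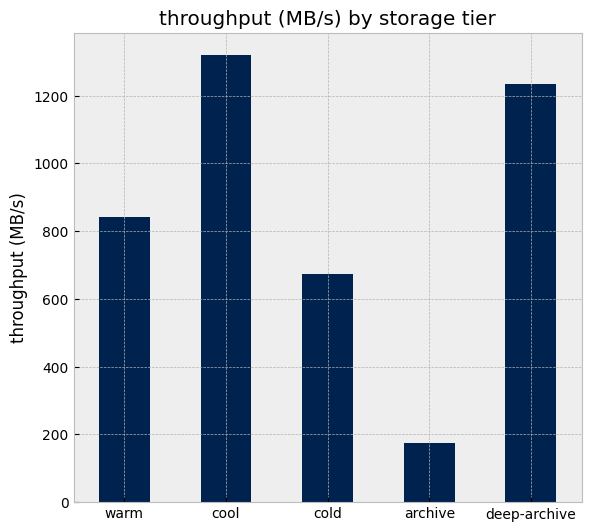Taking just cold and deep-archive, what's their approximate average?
≈ 900

(600 + 1200) / 2 ≈ 900.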